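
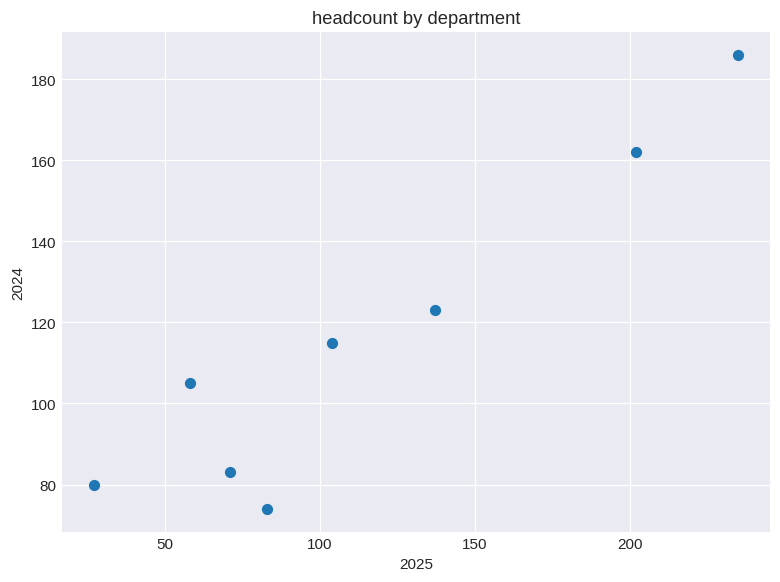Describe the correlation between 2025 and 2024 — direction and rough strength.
Points are positively correlated; strong (|r| ≈ 0.9).

positive, strong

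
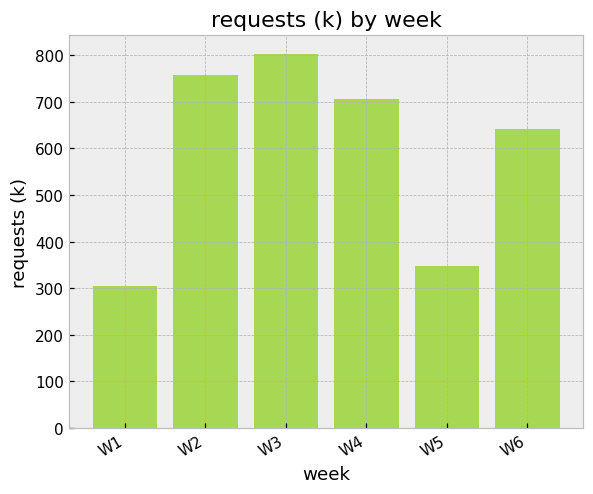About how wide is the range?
Max W3 ≈ 800, min W1 ≈ 300; range ≈ 500.

≈ 500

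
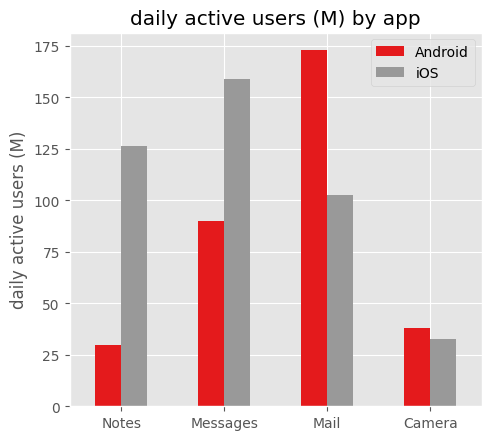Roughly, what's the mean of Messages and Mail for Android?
≈ 140

(100 + 180) / 2 ≈ 140.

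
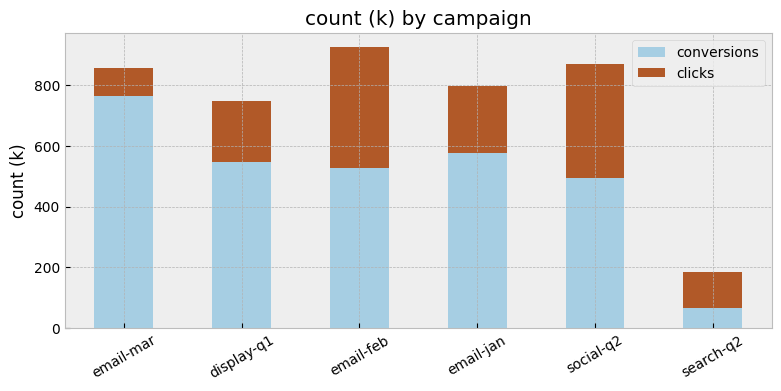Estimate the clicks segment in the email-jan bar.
clicks top ≈ 800, bottom ≈ 600; segment ≈ 200.

≈ 200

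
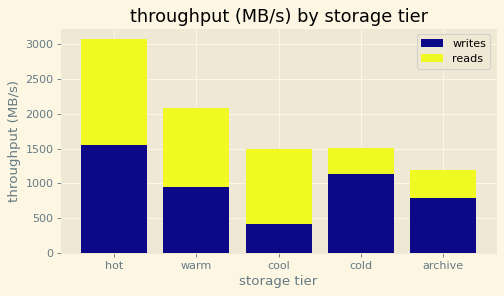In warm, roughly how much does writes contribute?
writes top ≈ 1000, bottom ≈ 0; segment ≈ 1000.

≈ 1000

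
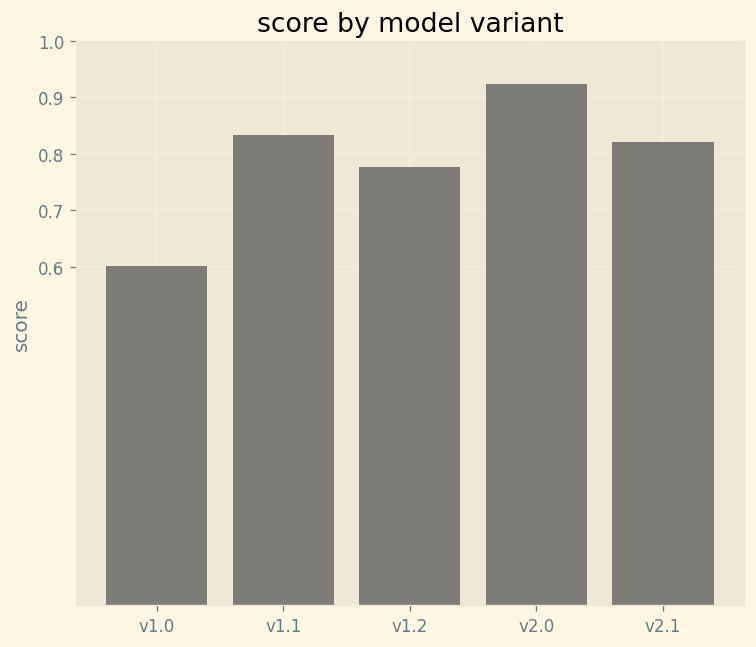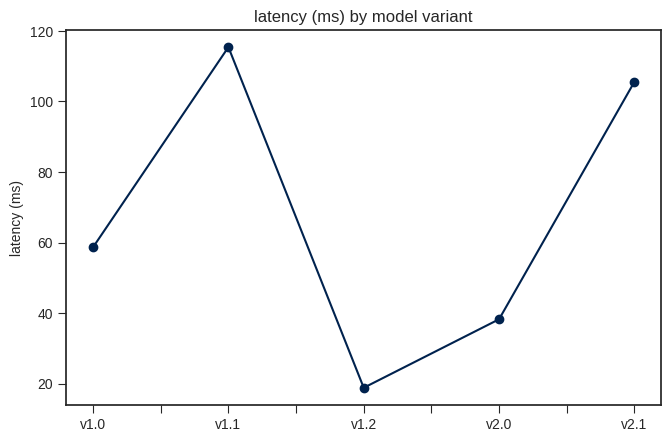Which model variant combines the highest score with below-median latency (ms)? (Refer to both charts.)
Chart 2 median latency (ms) ≈ 60; below-median model variants: v1.2, v2.0. Among those, v2.0 has the highest score (≈ 0.9).

v2.0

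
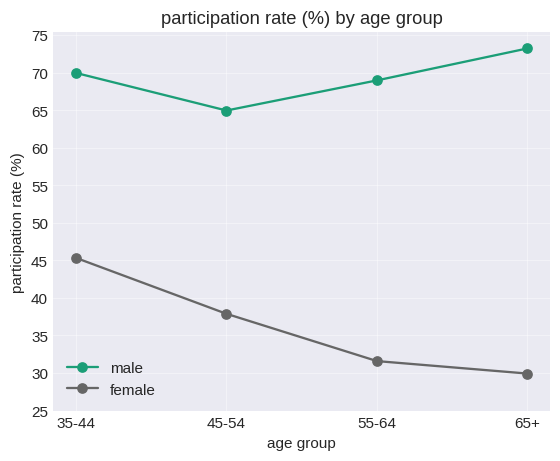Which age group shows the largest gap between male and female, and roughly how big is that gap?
65+, ≈ 45 %

65+: male ≈ 75, female ≈ 30 → gap ≈ 45. Next-largest (55-64) is only ≈ 40.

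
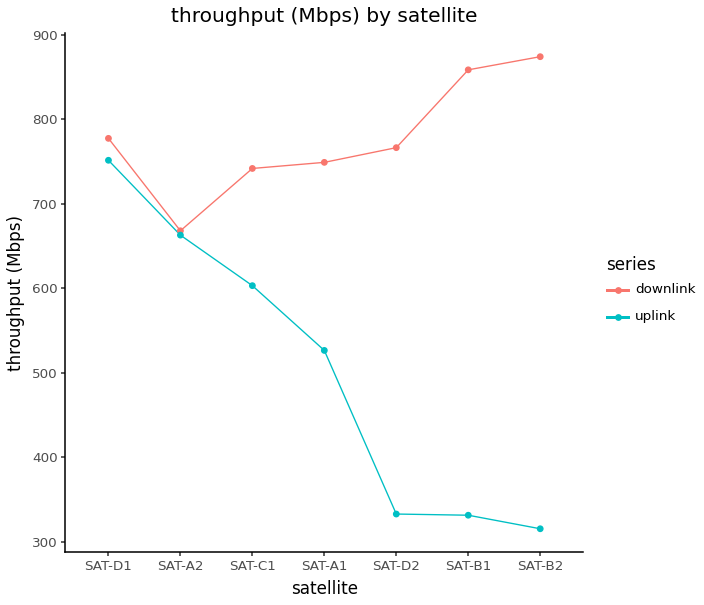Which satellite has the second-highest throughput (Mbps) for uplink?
Top 3 for uplink: SAT-D1 ≈ 750, SAT-A2 ≈ 650, SAT-C1 ≈ 600.

SAT-A2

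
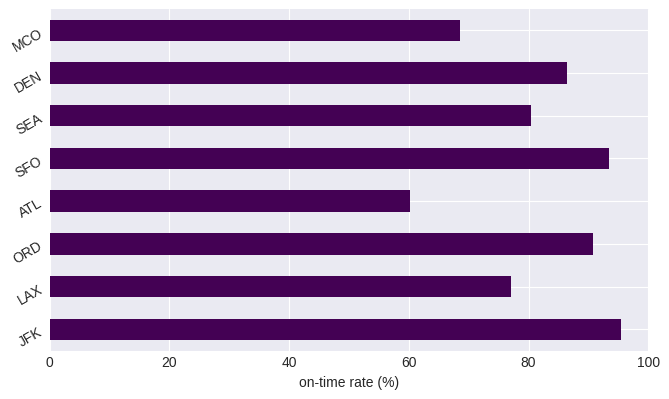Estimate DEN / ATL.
DEN ≈ 90, ATL ≈ 60; 90/60 ≈ 1.5.

≈ 1.5×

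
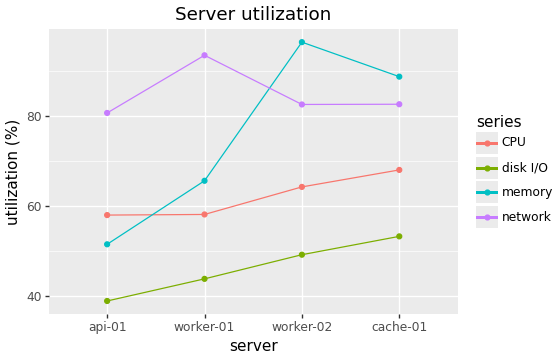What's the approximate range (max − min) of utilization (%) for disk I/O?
Max cache-01 ≈ 55, min api-01 ≈ 40; range ≈ 15.

≈ 15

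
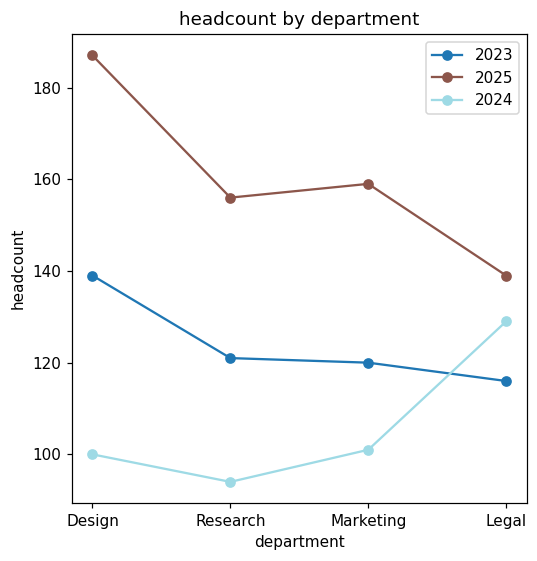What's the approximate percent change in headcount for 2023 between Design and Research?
Design ≈ 140, Research ≈ 120; (120 − 140) / 140 ≈ -14.3%.

≈ -14.3%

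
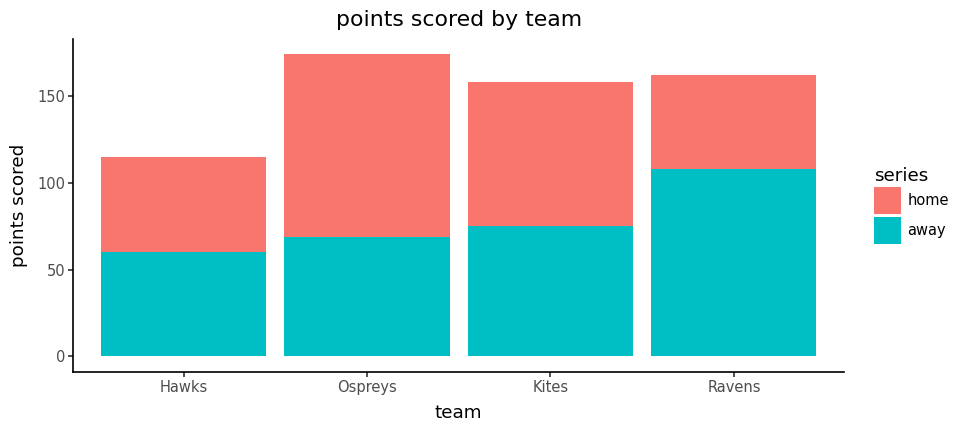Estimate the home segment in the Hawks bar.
home top ≈ 120, bottom ≈ 60; segment ≈ 60.

≈ 60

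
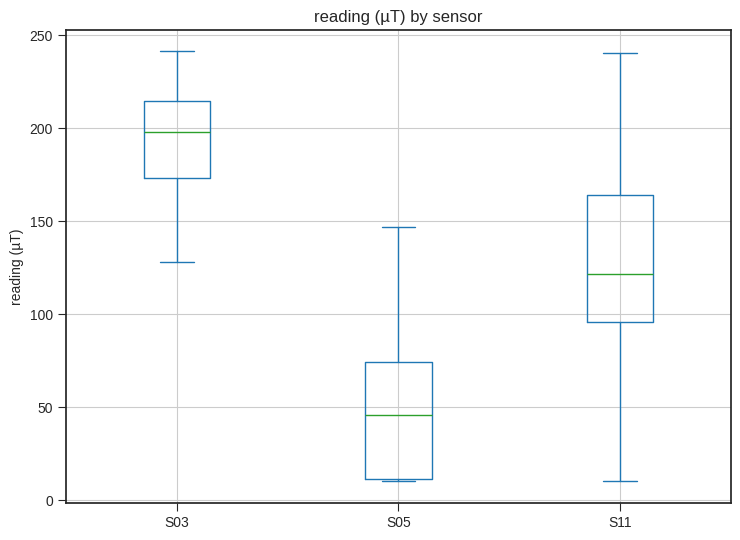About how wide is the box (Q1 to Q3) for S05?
Q3 ≈ 80, Q1 ≈ 20; IQR ≈ 60.

≈ 60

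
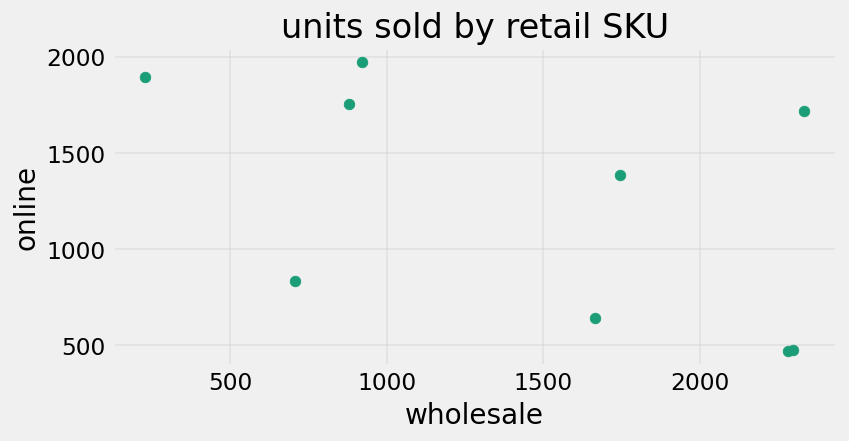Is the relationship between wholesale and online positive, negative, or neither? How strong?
negative, moderate

Points are negatively correlated; moderate (|r| ≈ 0.5).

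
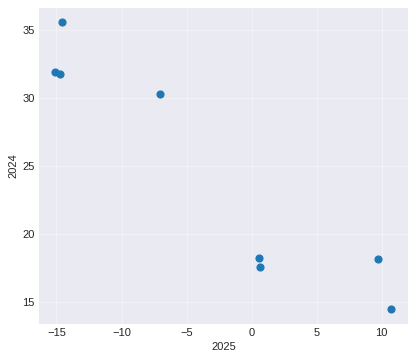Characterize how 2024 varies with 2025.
Points are negatively correlated; strong (|r| ≈ 0.9).

negative, strong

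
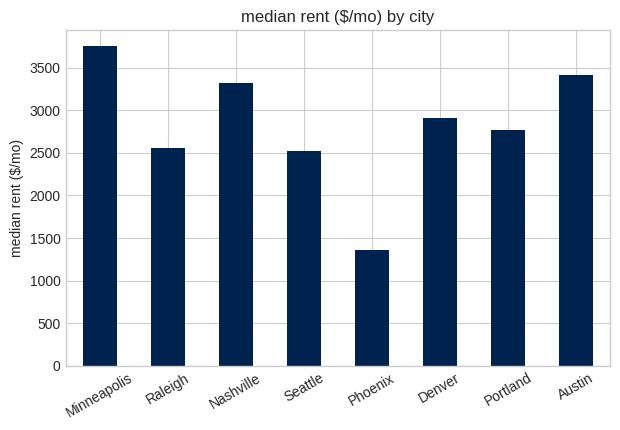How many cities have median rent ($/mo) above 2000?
7

Above 2000: Minneapolis, Raleigh, Nashville, Seattle, Denver, Portland, Austin.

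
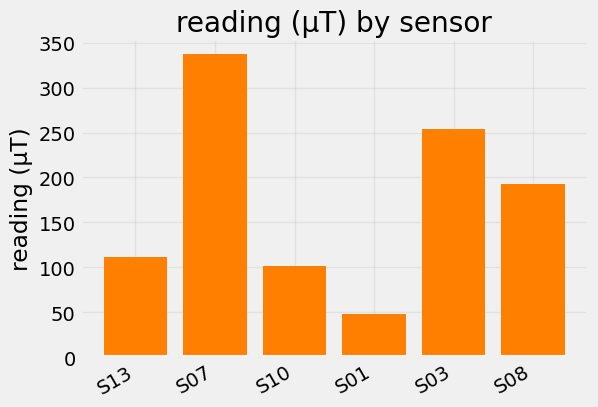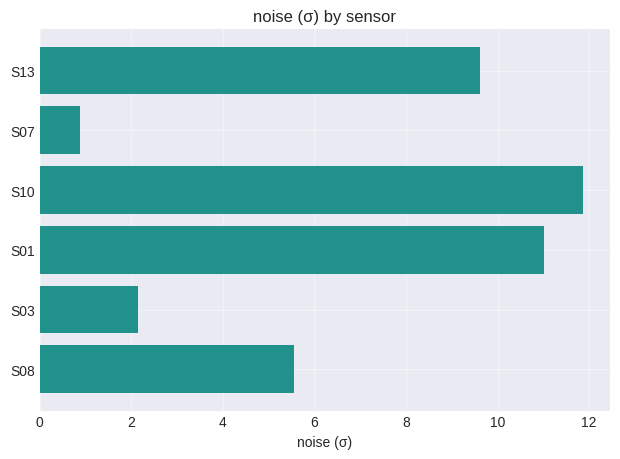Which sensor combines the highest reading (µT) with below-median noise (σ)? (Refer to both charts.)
S07

Chart 2 median noise (σ) ≈ 8; below-median sensors: S07, S03, S08. Among those, S07 has the highest reading (µT) (≈ 350).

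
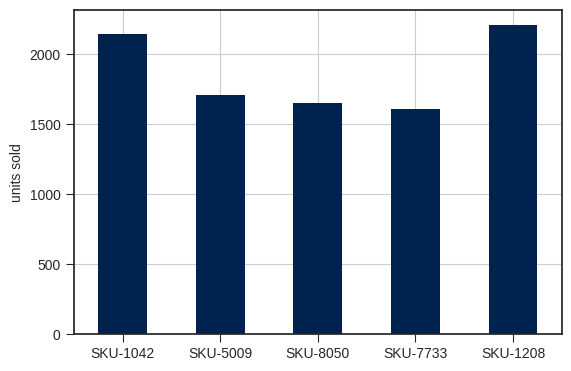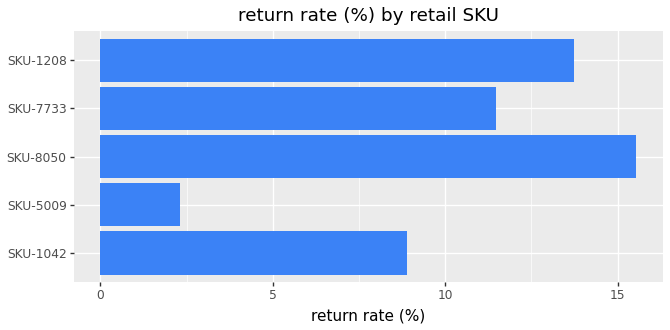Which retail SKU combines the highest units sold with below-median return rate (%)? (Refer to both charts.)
SKU-1042

Chart 2 median return rate (%) ≈ 12; below-median retail SKUs: SKU-1042, SKU-5009. Among those, SKU-1042 has the highest units sold (≈ 2000).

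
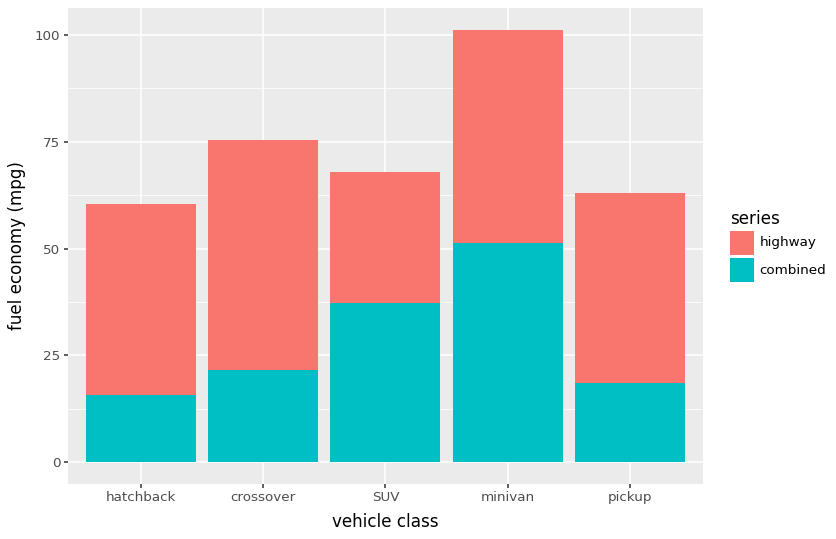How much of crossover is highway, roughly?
highway top ≈ 80, bottom ≈ 20; segment ≈ 60.

≈ 60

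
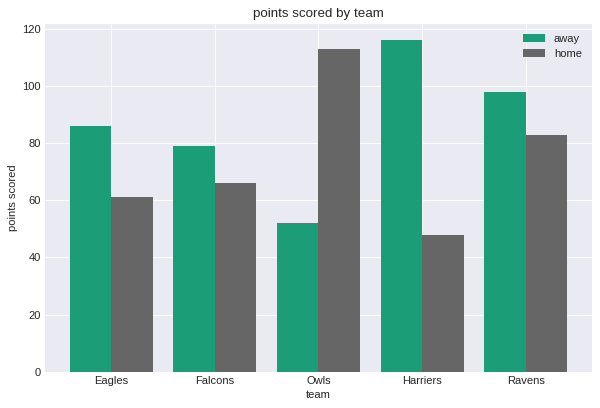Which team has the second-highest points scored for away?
Ravens

Top 3 for away: Harriers ≈ 120, Ravens ≈ 100, Eagles ≈ 90.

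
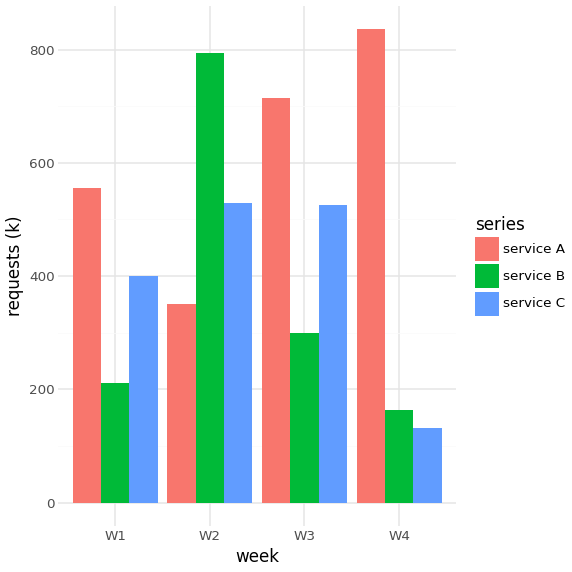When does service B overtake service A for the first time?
W2

W1: service B ≈ 200 vs service A ≈ 600 (not yet); W2: service B ≈ 800 vs service A ≈ 400 (first crossover).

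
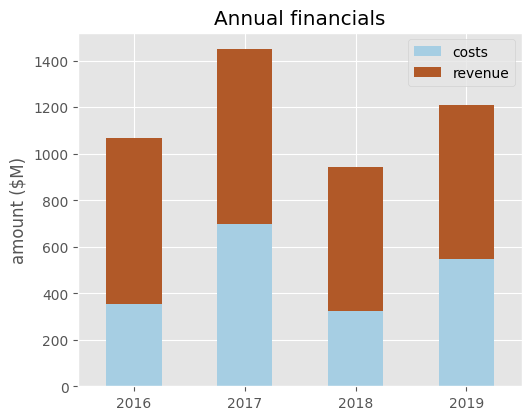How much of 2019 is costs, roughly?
≈ 600

costs top ≈ 600, bottom ≈ 0; segment ≈ 600.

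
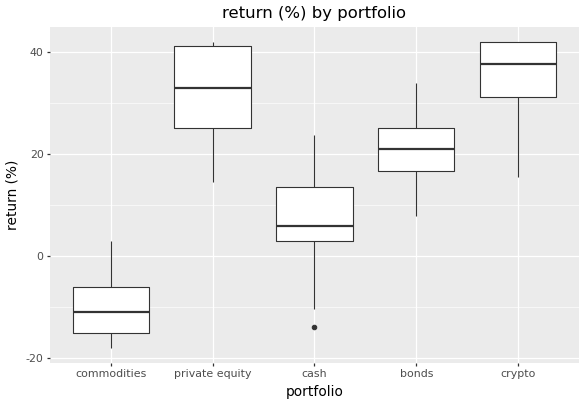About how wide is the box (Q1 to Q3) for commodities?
Q3 ≈ -5, Q1 ≈ -15; IQR ≈ 10.

≈ 10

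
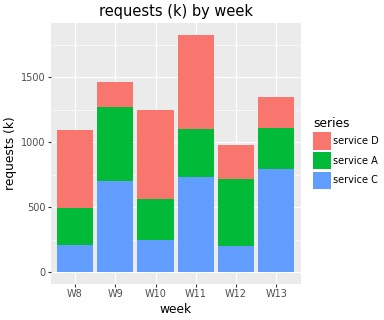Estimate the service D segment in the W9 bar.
service D top ≈ 1400, bottom ≈ 1200; segment ≈ 200.

≈ 200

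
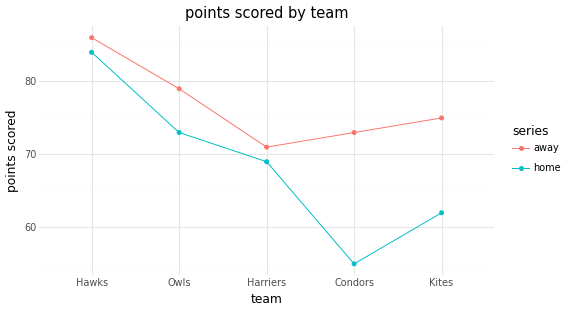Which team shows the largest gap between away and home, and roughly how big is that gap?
Condors: away ≈ 75, home ≈ 55 → gap ≈ 20. Next-largest (Kites) is only ≈ 15.

Condors, ≈ 20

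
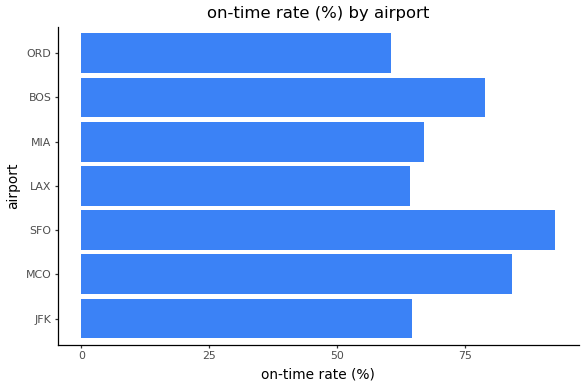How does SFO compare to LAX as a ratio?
≈ 1.5×

SFO ≈ 90, LAX ≈ 60; 90/60 ≈ 1.5.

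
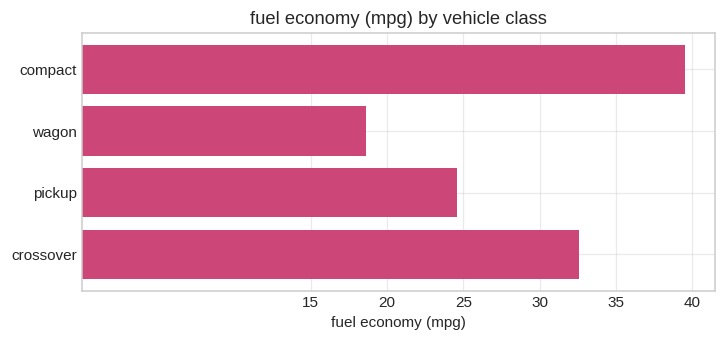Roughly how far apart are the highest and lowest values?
Max compact ≈ 40, min wagon ≈ 20; range ≈ 20.

≈ 20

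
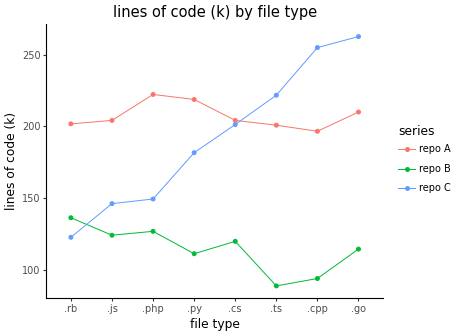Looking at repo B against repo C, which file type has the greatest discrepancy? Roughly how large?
.cpp: repo B ≈ 100, repo C ≈ 260 → gap ≈ 160. Next-largest (.go) is only ≈ 140.

.cpp, ≈ 160 k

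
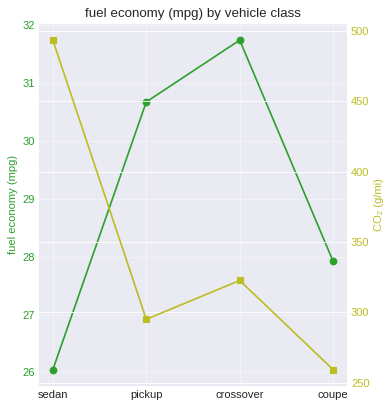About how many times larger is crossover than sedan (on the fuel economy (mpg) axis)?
≈ 1.21×

crossover ≈ 31.5, sedan ≈ 26.0; 31.5/26.0 ≈ 1.21.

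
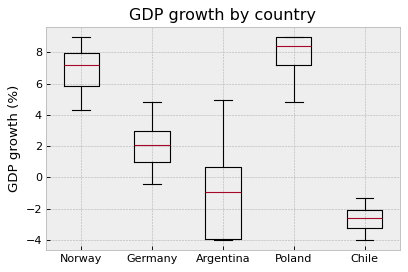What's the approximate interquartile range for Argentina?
Q3 ≈ 1, Q1 ≈ -4; IQR ≈ 5.

≈ 5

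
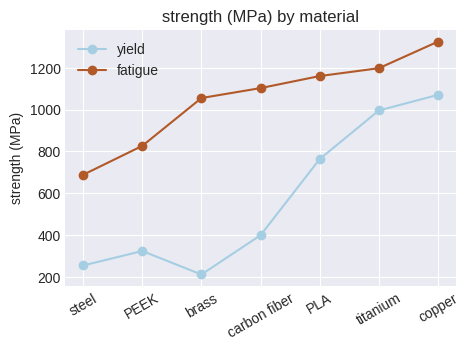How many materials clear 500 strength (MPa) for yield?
Above 500: PLA, titanium, copper.

3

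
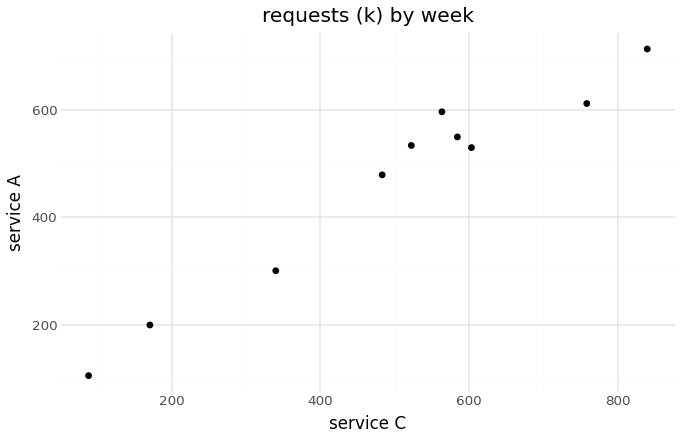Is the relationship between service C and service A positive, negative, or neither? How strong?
positive, strong

Points are positively correlated; strong (|r| ≈ 1.0).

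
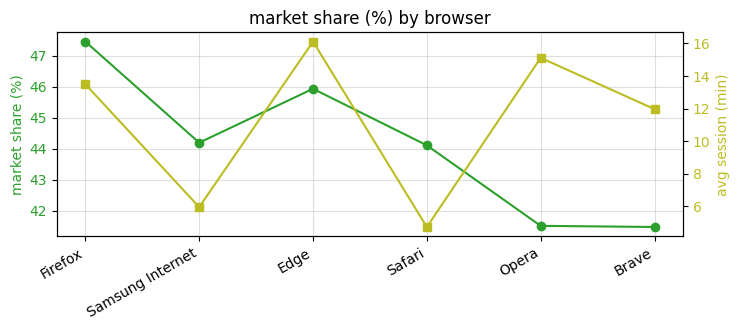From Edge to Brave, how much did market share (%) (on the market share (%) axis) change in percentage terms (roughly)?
≈ -9.8%

Edge ≈ 46.0, Brave ≈ 41.5; (41.5 − 46.0) / 46.0 ≈ -9.8%.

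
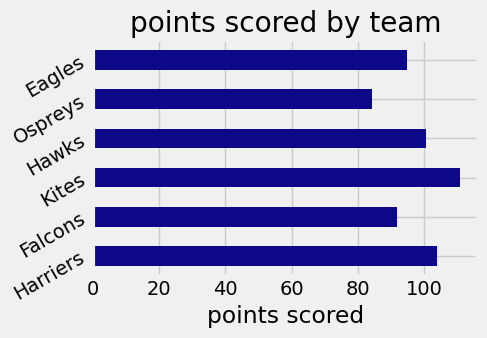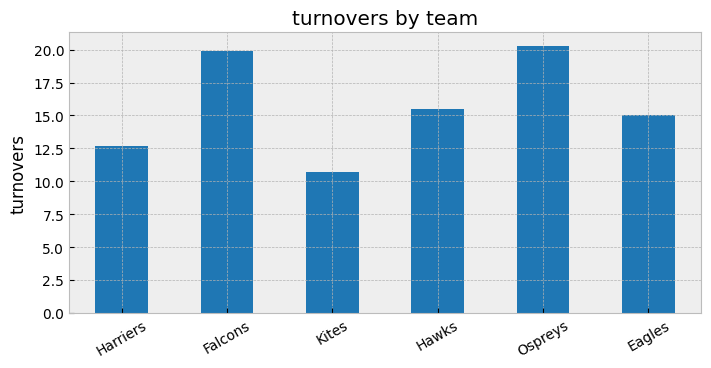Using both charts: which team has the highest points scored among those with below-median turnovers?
Chart 2 median turnovers ≈ 16; below-median teams: Harriers, Kites, Eagles. Among those, Kites has the highest points scored (≈ 120).

Kites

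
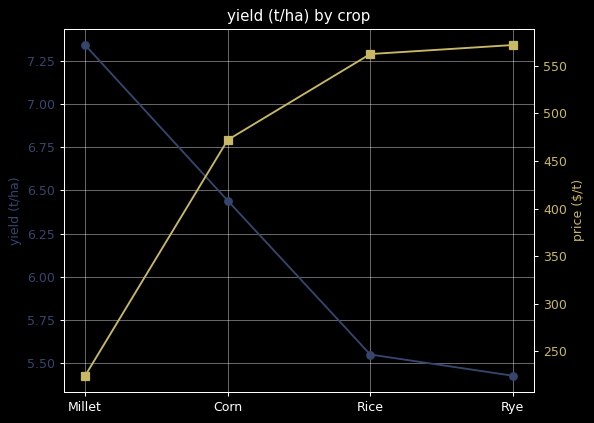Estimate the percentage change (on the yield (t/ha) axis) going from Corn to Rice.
≈ -12.5%

Corn ≈ 6.4, Rice ≈ 5.6; (5.6 − 6.4) / 6.4 ≈ -12.5%.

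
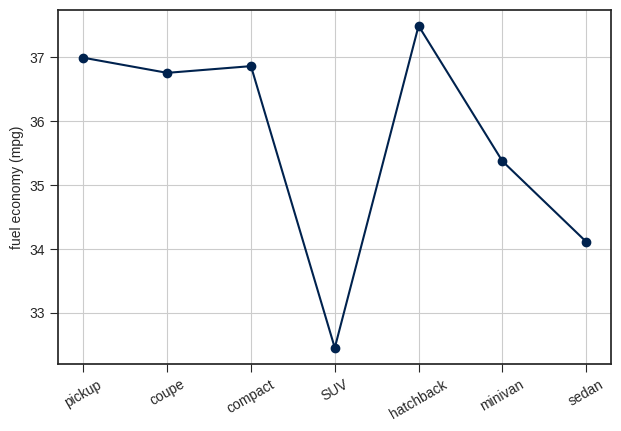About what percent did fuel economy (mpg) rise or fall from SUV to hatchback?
SUV ≈ 32.5, hatchback ≈ 37.5; (37.5 − 32.5) / 32.5 ≈ +15.4%.

≈ +15.4%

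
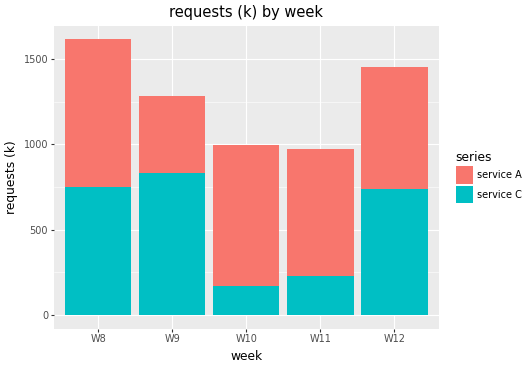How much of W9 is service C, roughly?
service C top ≈ 800, bottom ≈ 0; segment ≈ 800.

≈ 800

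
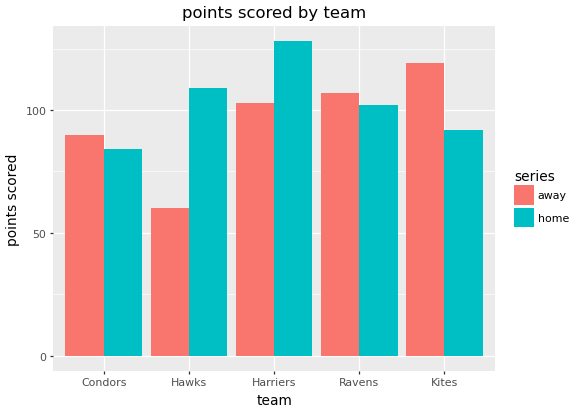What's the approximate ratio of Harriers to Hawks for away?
Harriers ≈ 100, Hawks ≈ 60; 100/60 ≈ 1.67.

≈ 1.67×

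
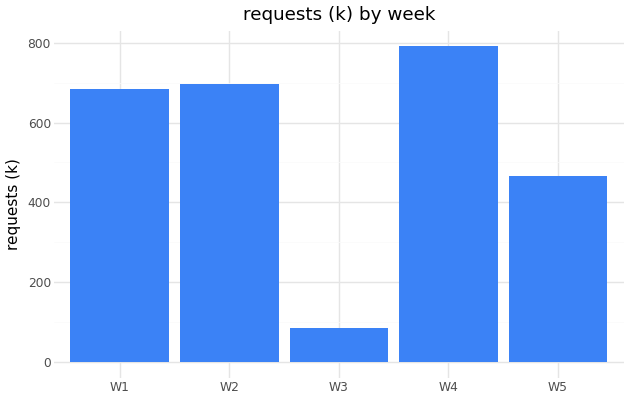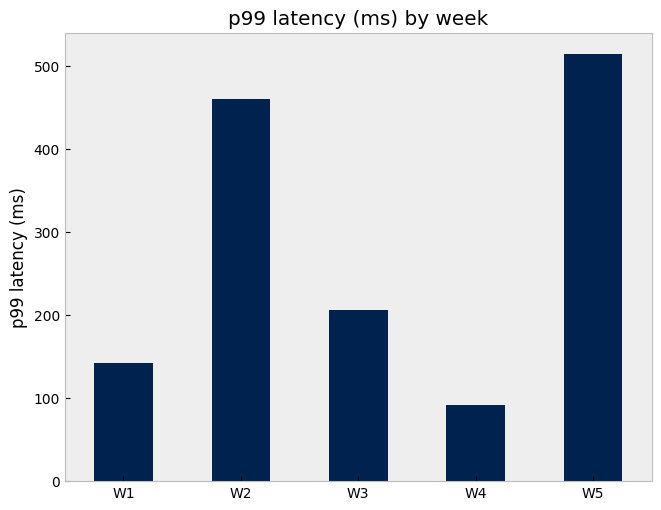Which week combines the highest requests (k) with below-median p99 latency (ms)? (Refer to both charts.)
W4

Chart 2 median p99 latency (ms) ≈ 200; below-median weeks: W1, W4. Among those, W4 has the highest requests (k) (≈ 800).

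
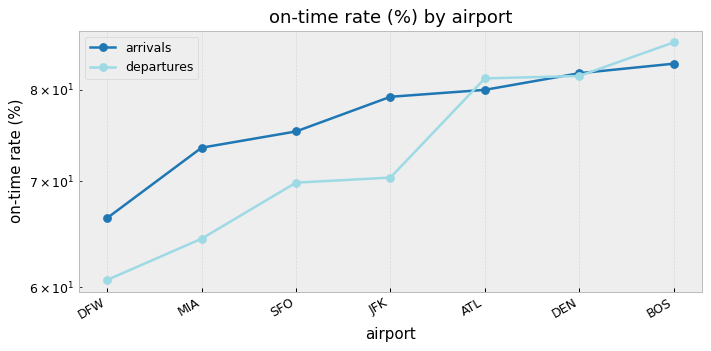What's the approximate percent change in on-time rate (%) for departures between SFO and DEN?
≈ +14.3%

SFO ≈ 70, DEN ≈ 80; (80 − 70) / 70 ≈ +14.3%.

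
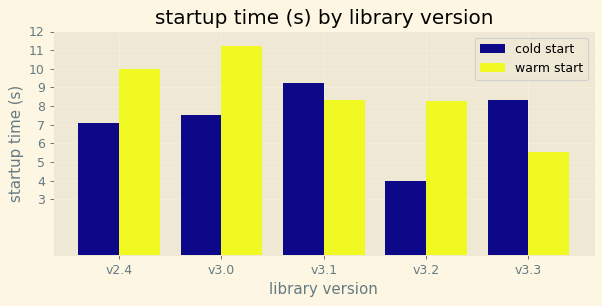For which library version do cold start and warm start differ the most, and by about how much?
v3.2, ≈ 4 s

v3.2: cold start ≈ 4, warm start ≈ 8 → gap ≈ 4. Next-largest (v3.0) is only ≈ 3.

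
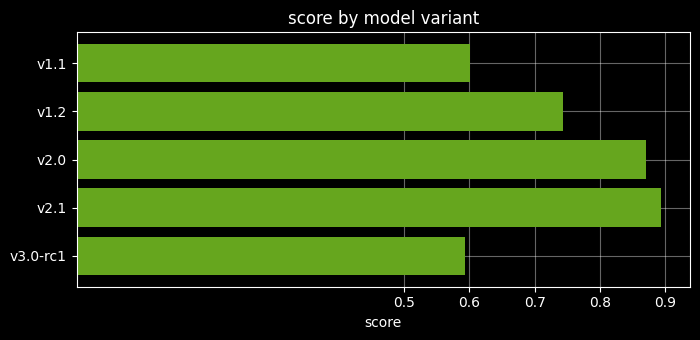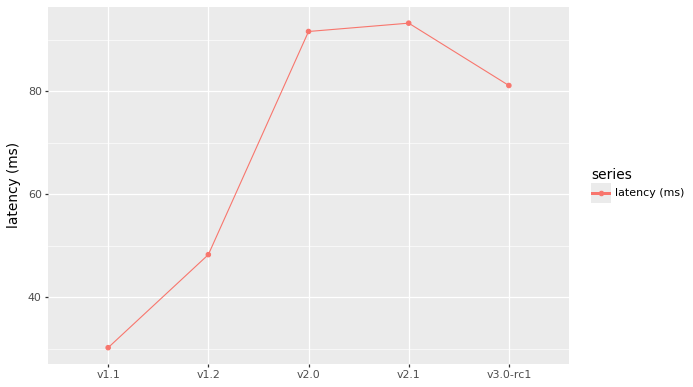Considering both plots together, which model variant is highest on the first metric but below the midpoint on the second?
v1.2

Chart 2 median latency (ms) ≈ 80; below-median model variants: v1.1, v1.2. Among those, v1.2 has the highest score (≈ 0.7).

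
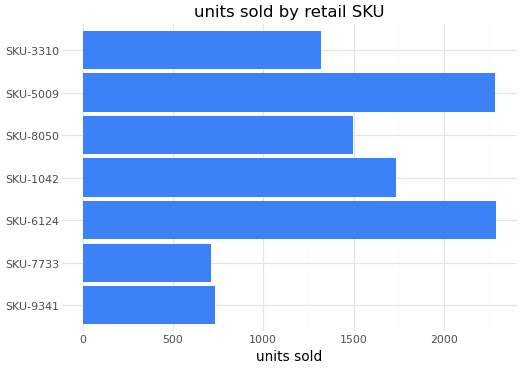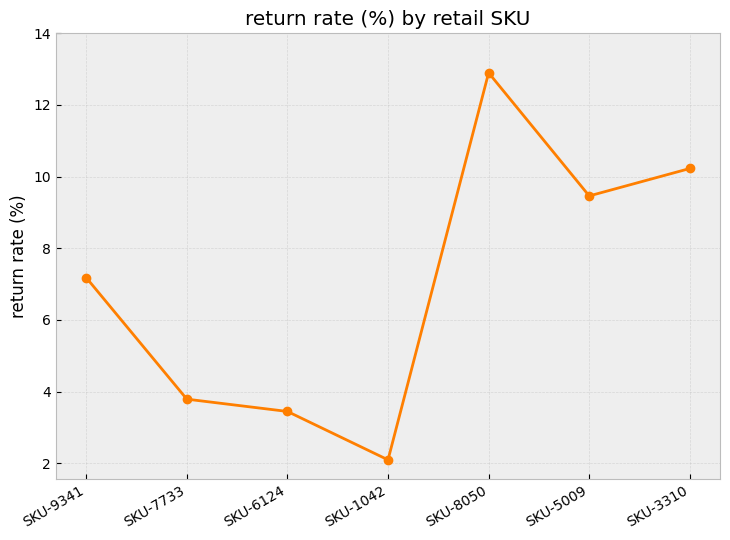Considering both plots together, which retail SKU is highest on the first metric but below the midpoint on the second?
Chart 2 median return rate (%) ≈ 8; below-median retail SKUs: SKU-7733, SKU-6124, SKU-1042. Among those, SKU-6124 has the highest units sold (≈ 2500).

SKU-6124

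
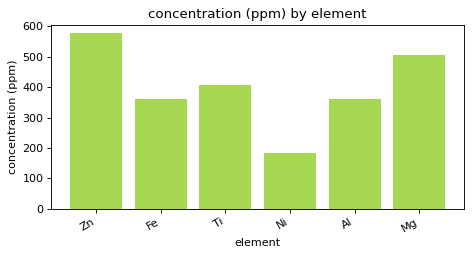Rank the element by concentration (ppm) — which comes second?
Mg

Top 3: Zn ≈ 600, Mg ≈ 500, Ti ≈ 400.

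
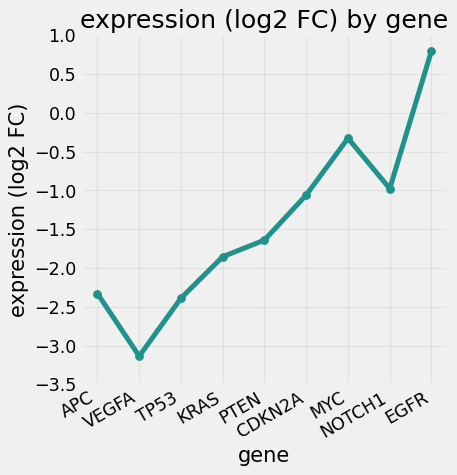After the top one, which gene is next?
MYC

Top 3: EGFR ≈ 1.0, MYC ≈ -0.5, NOTCH1 ≈ -1.0.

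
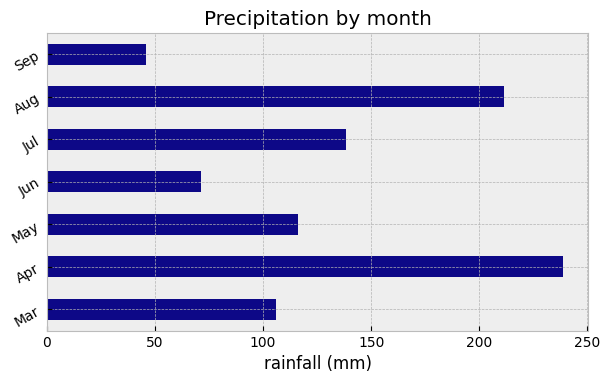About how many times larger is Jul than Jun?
Jul ≈ 140, Jun ≈ 80; 140/80 ≈ 1.75.

≈ 1.75×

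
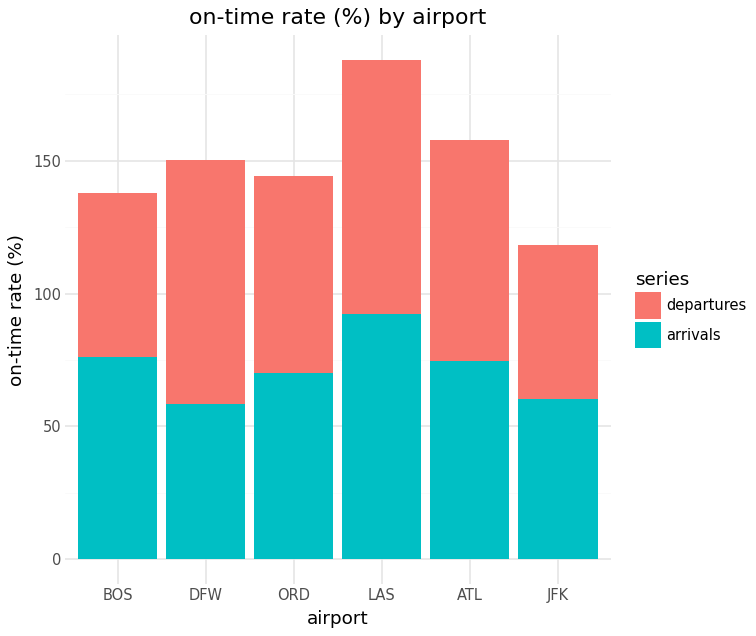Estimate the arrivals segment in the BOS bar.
≈ 80

arrivals top ≈ 80, bottom ≈ 0; segment ≈ 80.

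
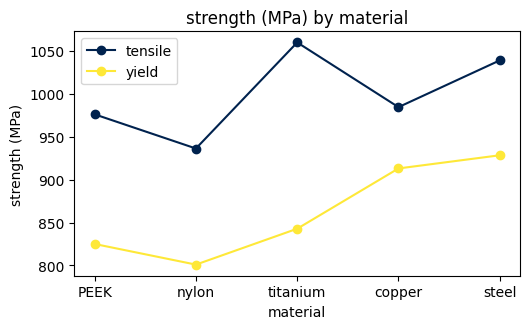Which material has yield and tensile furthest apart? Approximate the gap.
titanium, ≈ 200 MPa

titanium: yield ≈ 850, tensile ≈ 1050 → gap ≈ 200. Next-largest (PEEK) is only ≈ 150.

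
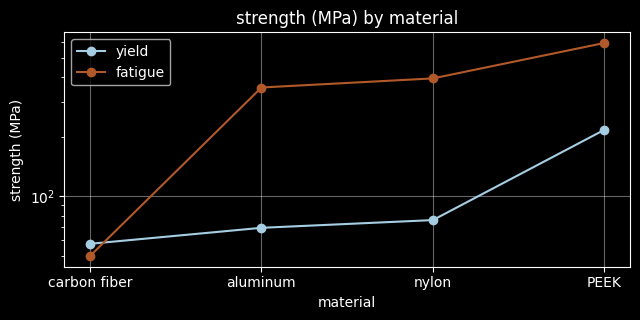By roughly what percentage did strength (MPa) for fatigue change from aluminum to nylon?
≈ +14.3%

aluminum ≈ 350, nylon ≈ 400; (400 − 350) / 350 ≈ +14.3%.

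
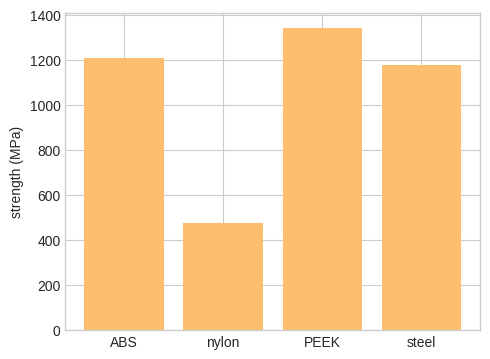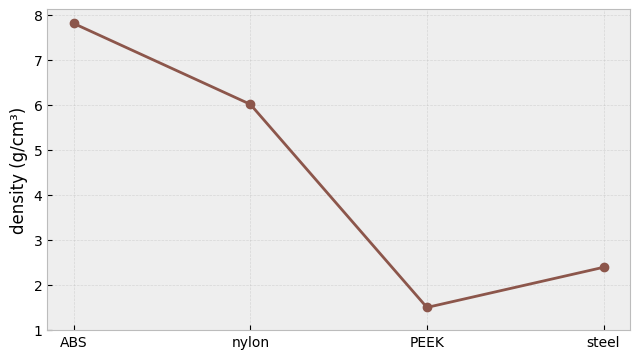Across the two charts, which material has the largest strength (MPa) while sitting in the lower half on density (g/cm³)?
Chart 2 median density (g/cm³) ≈ 4; below-median materials: PEEK, steel. Among those, PEEK has the highest strength (MPa) (≈ 1400).

PEEK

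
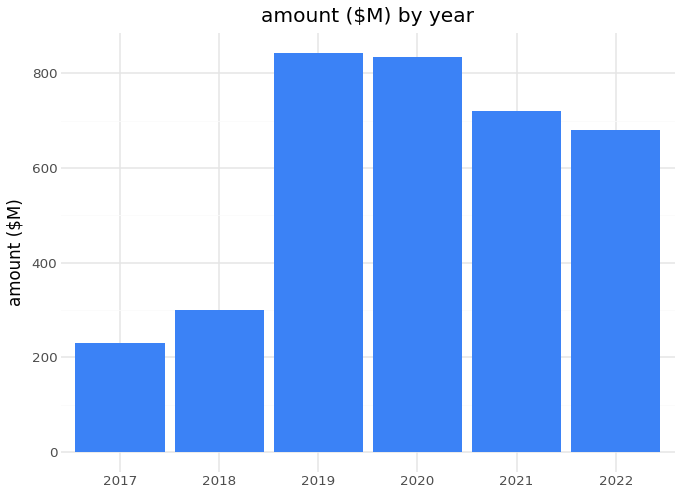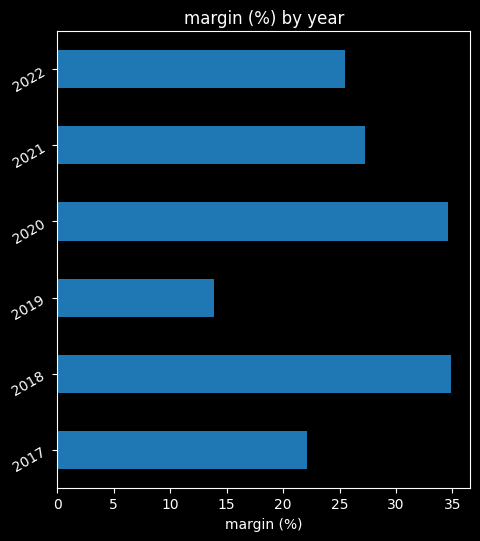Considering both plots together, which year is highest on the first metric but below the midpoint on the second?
2019

Chart 2 median margin (%) ≈ 25; below-median years: 2017, 2019, 2022. Among those, 2019 has the highest amount ($M) (≈ 800).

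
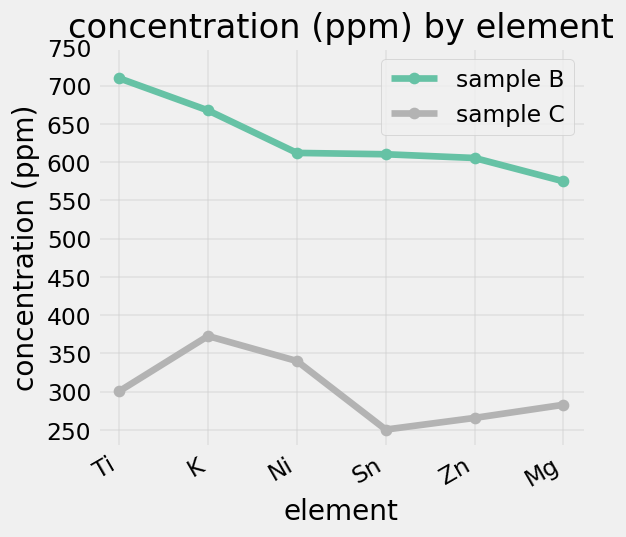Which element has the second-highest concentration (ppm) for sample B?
K

Top 3 for sample B: Ti ≈ 700, K ≈ 650, Ni ≈ 600.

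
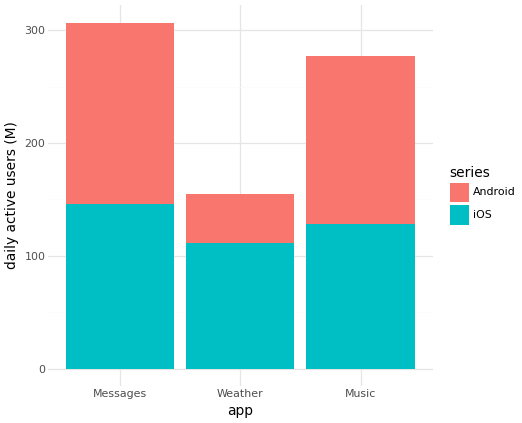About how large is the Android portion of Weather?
≈ 50

Android top ≈ 150, bottom ≈ 100; segment ≈ 50.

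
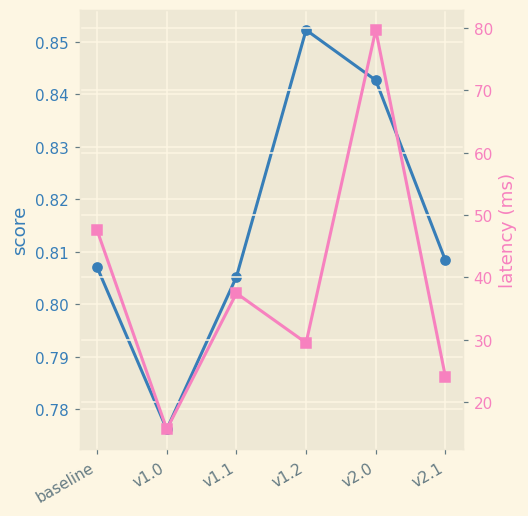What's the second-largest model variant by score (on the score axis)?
Top 3 (on the score axis): v1.2 ≈ 0.85, v2.0 ≈ 0.84, v2.1 ≈ 0.81.

v2.0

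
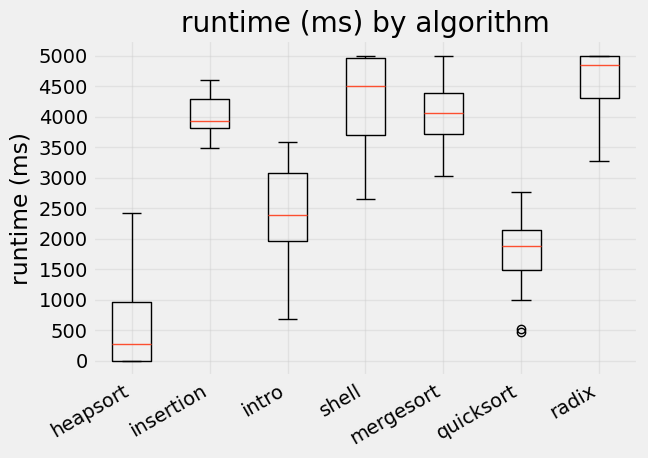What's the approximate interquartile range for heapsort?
Q3 ≈ 1000, Q1 ≈ 0; IQR ≈ 1000.

≈ 1000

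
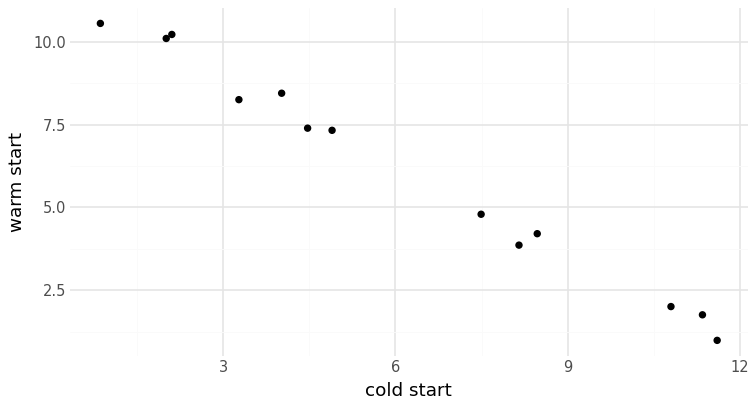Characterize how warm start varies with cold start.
Points are negatively correlated; strong (|r| ≈ 1.0).

negative, strong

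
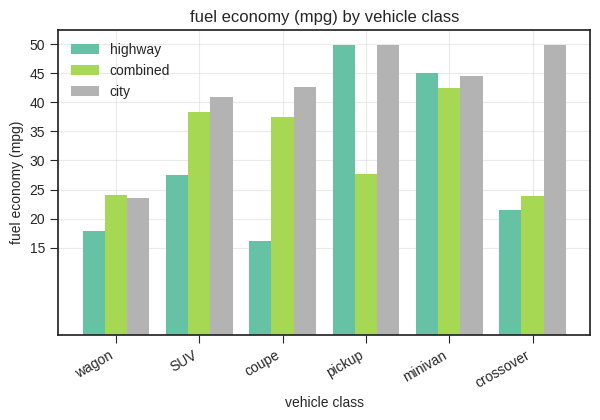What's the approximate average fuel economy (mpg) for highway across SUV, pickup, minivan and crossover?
(30 + 50 + 45 + 20) / 4 ≈ 36.

≈ 36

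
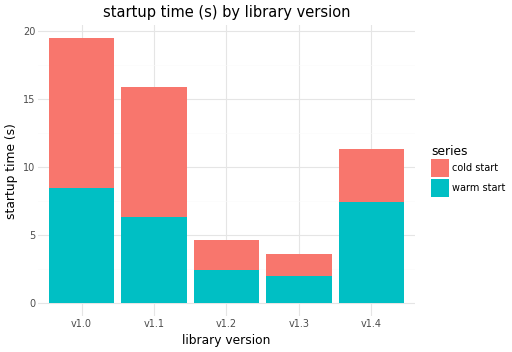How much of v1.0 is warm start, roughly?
≈ 8

warm start top ≈ 8, bottom ≈ 0; segment ≈ 8.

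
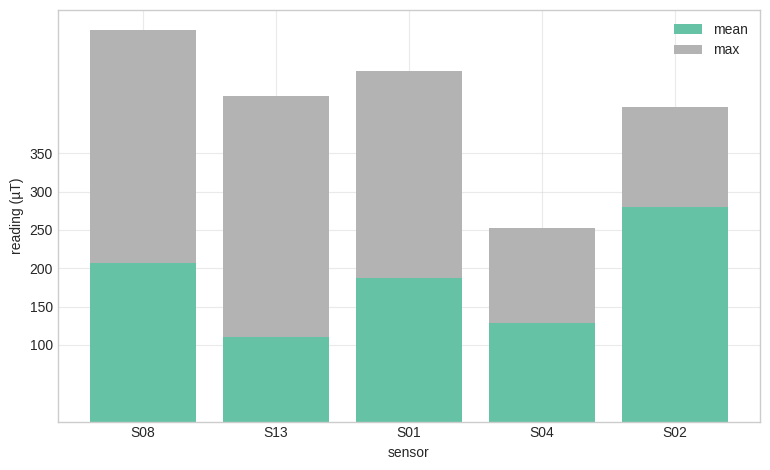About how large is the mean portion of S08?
≈ 200

mean top ≈ 200, bottom ≈ 0; segment ≈ 200.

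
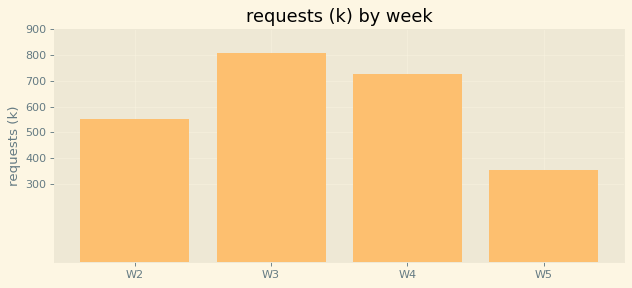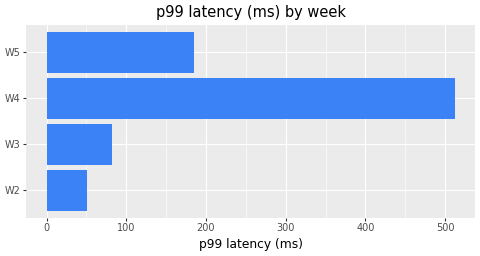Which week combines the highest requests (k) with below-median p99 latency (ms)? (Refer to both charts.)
W3

Chart 2 median p99 latency (ms) ≈ 150; below-median weeks: W2, W3. Among those, W3 has the highest requests (k) (≈ 800).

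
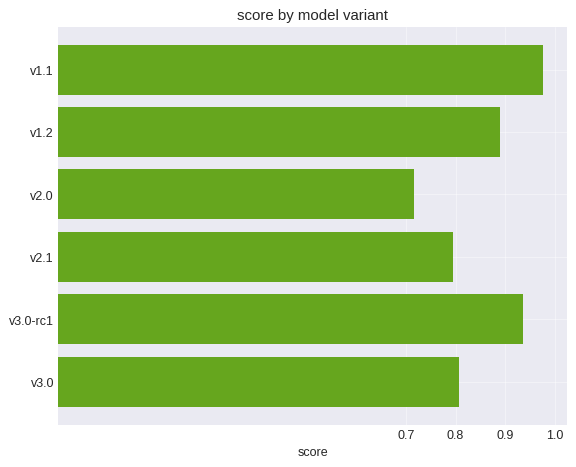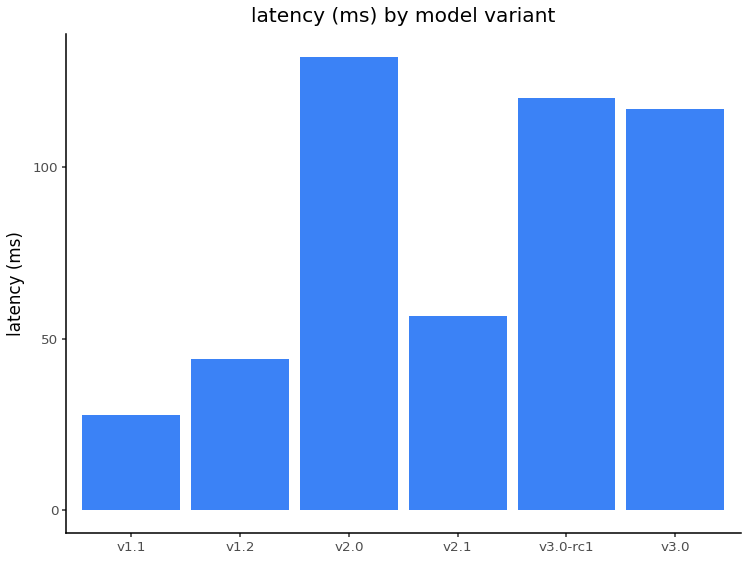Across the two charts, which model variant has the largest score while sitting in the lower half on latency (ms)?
Chart 2 median latency (ms) ≈ 80; below-median model variants: v1.1, v1.2, v2.1. Among those, v1.1 has the highest score (≈ 1).

v1.1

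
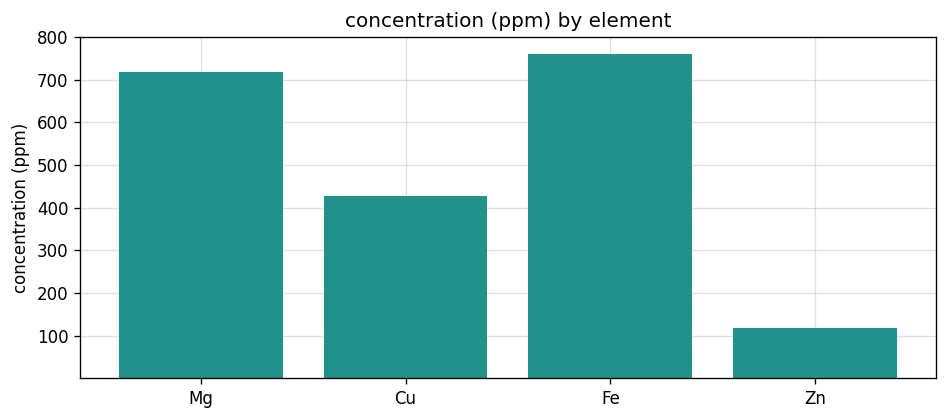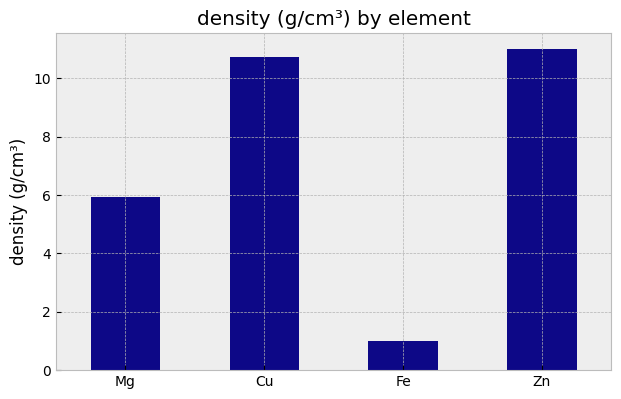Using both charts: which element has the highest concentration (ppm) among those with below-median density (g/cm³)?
Chart 2 median density (g/cm³) ≈ 8; below-median elements: Mg, Fe. Among those, Fe has the highest concentration (ppm) (≈ 800).

Fe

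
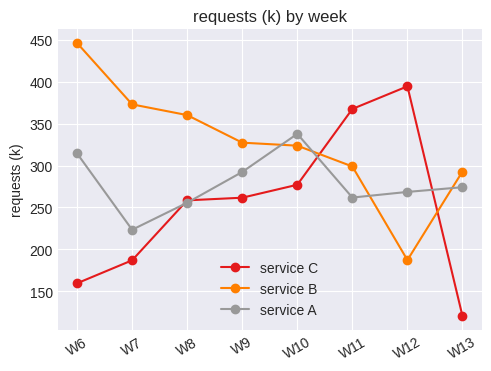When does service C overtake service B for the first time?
W10: service C ≈ 300 vs service B ≈ 300 (not yet); W11: service C ≈ 350 vs service B ≈ 300 (first crossover).

W11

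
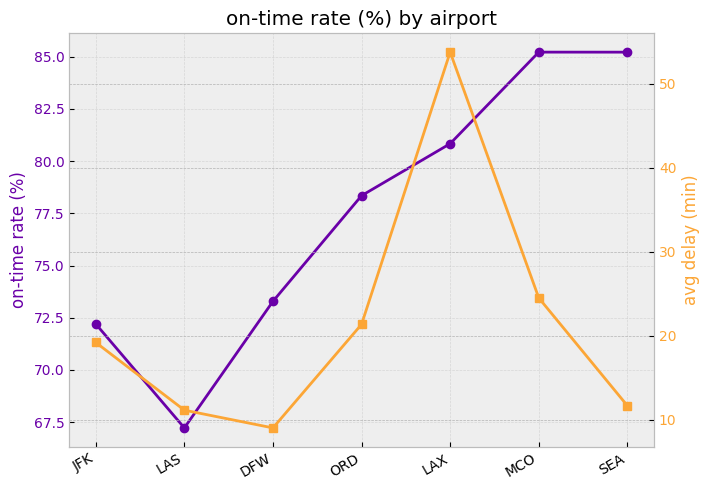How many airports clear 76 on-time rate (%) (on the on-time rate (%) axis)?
Above 76: ORD, LAX, MCO, SEA.

4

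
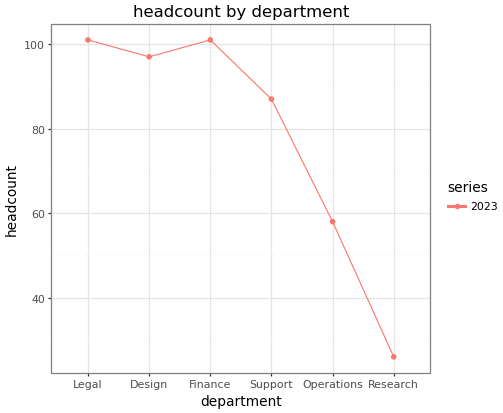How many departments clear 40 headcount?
5

Above 40: Legal, Design, Finance, Support, Operations.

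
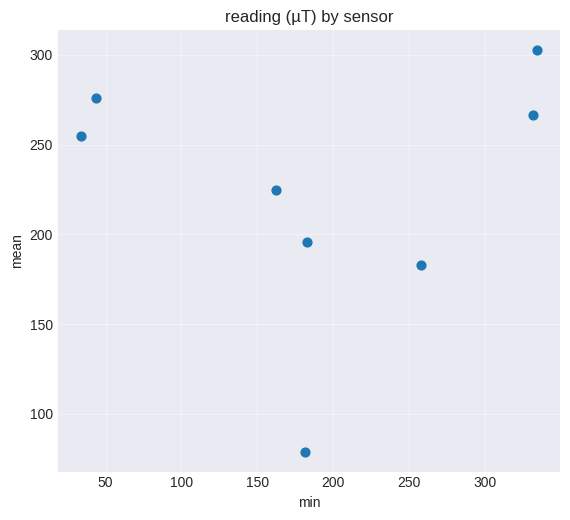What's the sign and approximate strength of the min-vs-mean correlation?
no clear correlation

Points are roughly uncorrelated; weak (|r| ≈ 0.1).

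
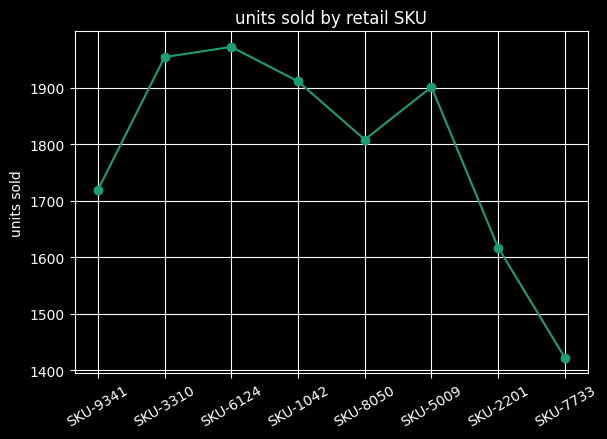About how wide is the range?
Max SKU-6124 ≈ 1950, min SKU-7733 ≈ 1400; range ≈ 550.

≈ 550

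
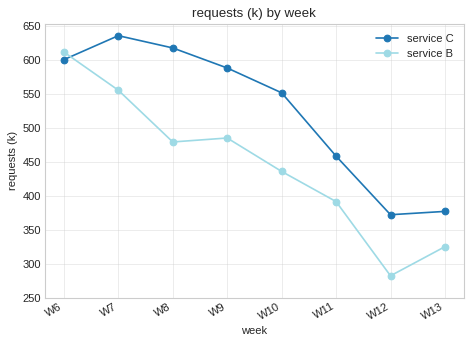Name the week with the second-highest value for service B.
Top 3 for service B: W6 ≈ 600, W7 ≈ 550, W9 ≈ 500.

W7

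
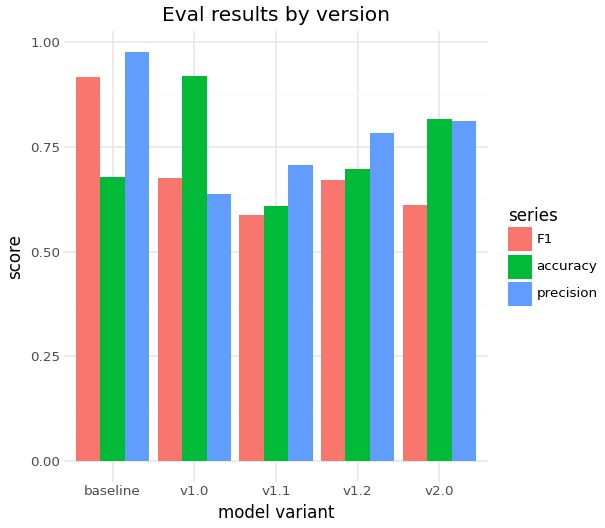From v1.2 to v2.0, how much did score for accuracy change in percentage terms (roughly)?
≈ +14.3%

v1.2 ≈ 0.7, v2.0 ≈ 0.8; (0.8 − 0.7) / 0.7 ≈ +14.3%.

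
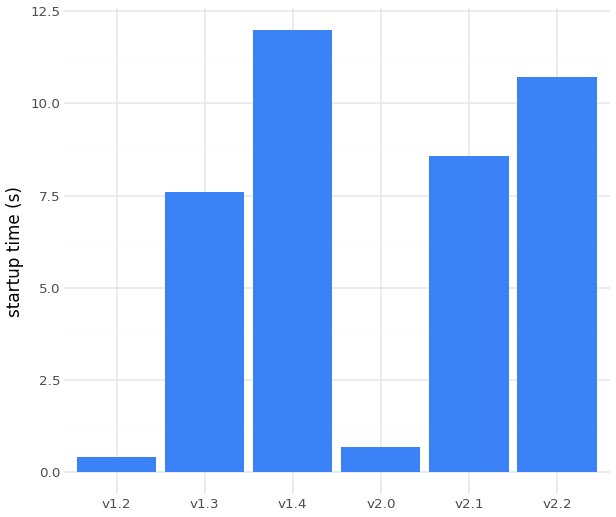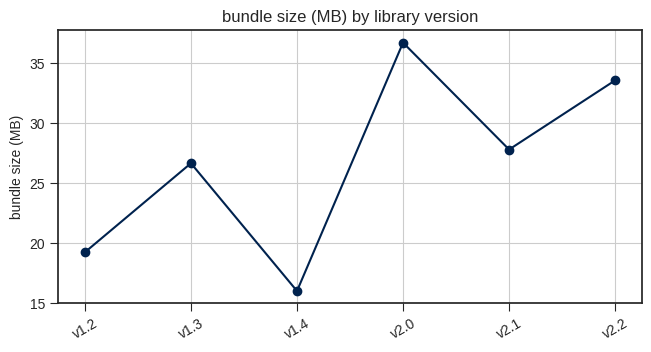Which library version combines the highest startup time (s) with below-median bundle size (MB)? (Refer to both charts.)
Chart 2 median bundle size (MB) ≈ 25; below-median library versions: v1.2, v1.3, v1.4. Among those, v1.4 has the highest startup time (s) (≈ 12).

v1.4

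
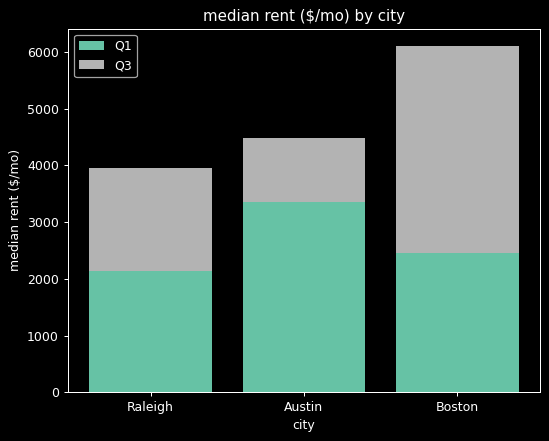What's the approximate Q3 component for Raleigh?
Q3 top ≈ 4000, bottom ≈ 2000; segment ≈ 2000.

≈ 2000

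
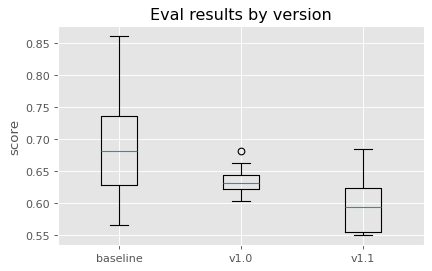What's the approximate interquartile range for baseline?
≈ 0.12

Q3 ≈ 0.74, Q1 ≈ 0.62; IQR ≈ 0.12.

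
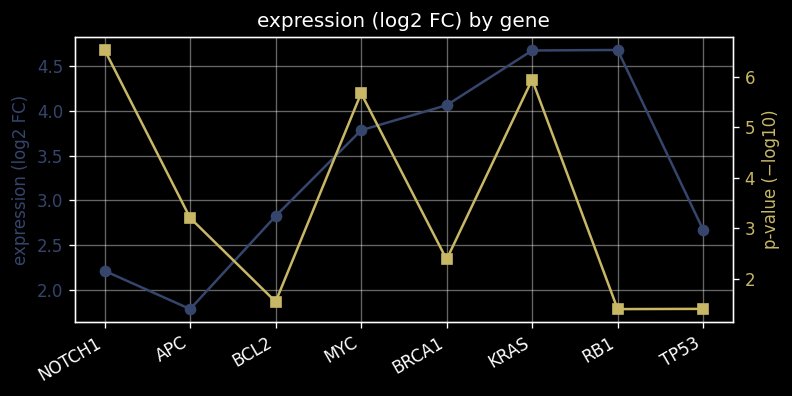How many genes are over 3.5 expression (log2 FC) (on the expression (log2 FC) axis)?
Above 3.5: MYC, BRCA1, KRAS, RB1.

4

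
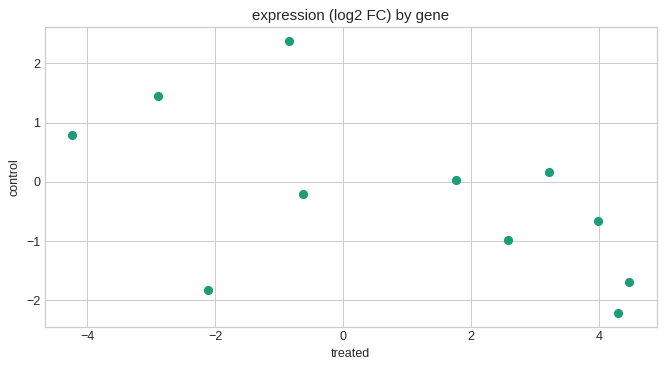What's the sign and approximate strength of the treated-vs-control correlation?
negative, moderate

Points are negatively correlated; moderate (|r| ≈ 0.6).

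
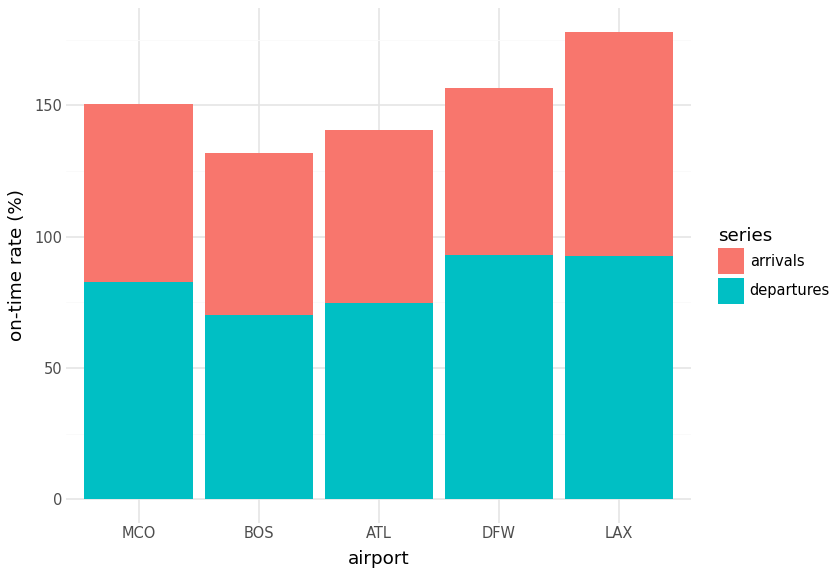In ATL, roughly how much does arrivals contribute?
≈ 60

arrivals top ≈ 140, bottom ≈ 80; segment ≈ 60.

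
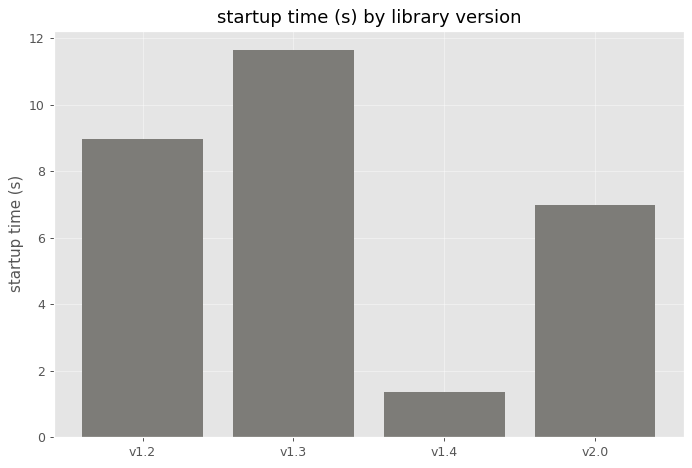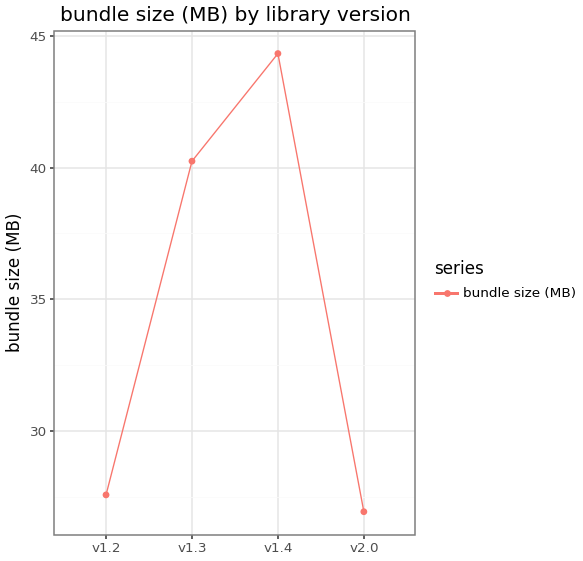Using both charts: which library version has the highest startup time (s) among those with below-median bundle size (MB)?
Chart 2 median bundle size (MB) ≈ 35; below-median library versions: v1.2, v2.0. Among those, v1.2 has the highest startup time (s) (≈ 8).

v1.2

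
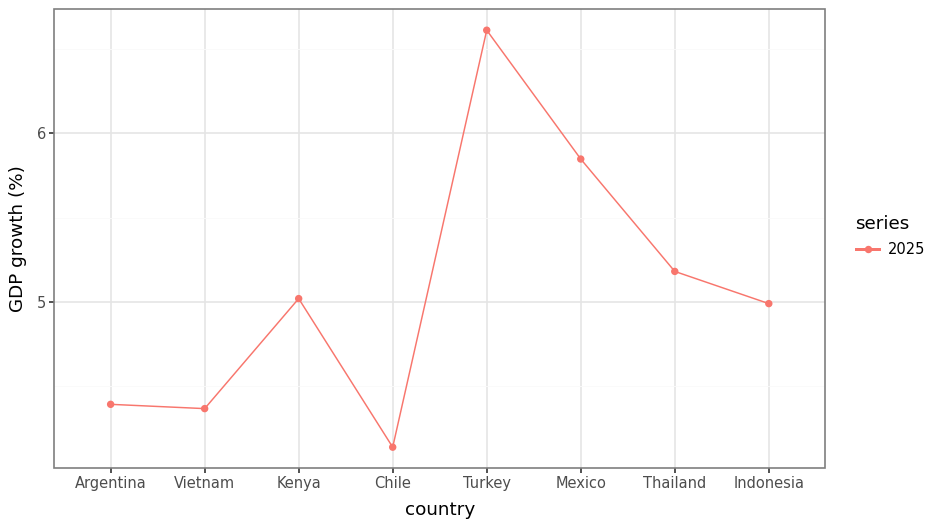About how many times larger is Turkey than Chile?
Turkey ≈ 6.5, Chile ≈ 4.0; 6.5/4.0 ≈ 1.62.

≈ 1.62×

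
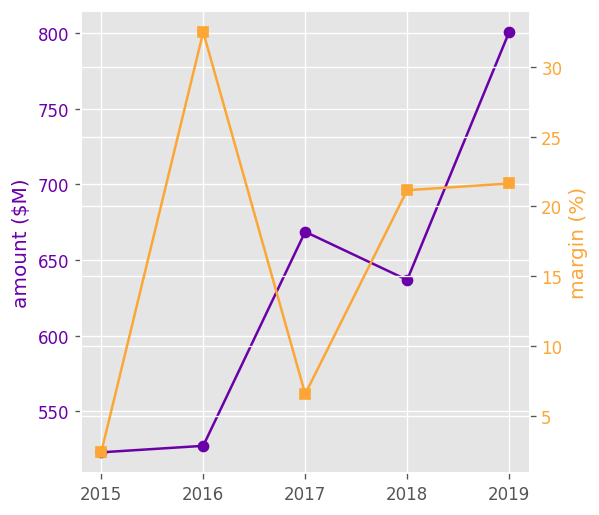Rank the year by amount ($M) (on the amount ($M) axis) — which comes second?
Top 3 (on the amount ($M) axis): 2019 ≈ 800, 2017 ≈ 675, 2018 ≈ 625.

2017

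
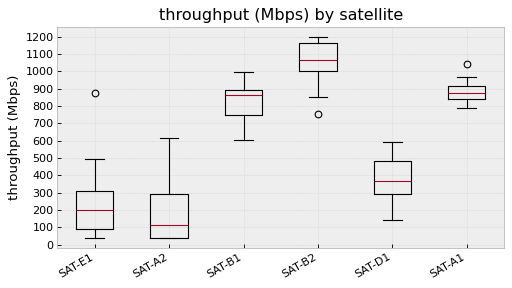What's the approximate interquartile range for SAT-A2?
Q3 ≈ 300, Q1 ≈ 0; IQR ≈ 300.

≈ 300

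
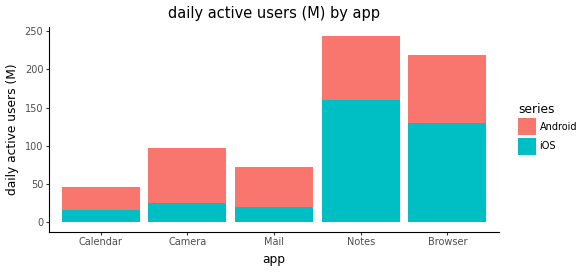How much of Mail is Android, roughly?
Android top ≈ 75, bottom ≈ 25; segment ≈ 50.

≈ 50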